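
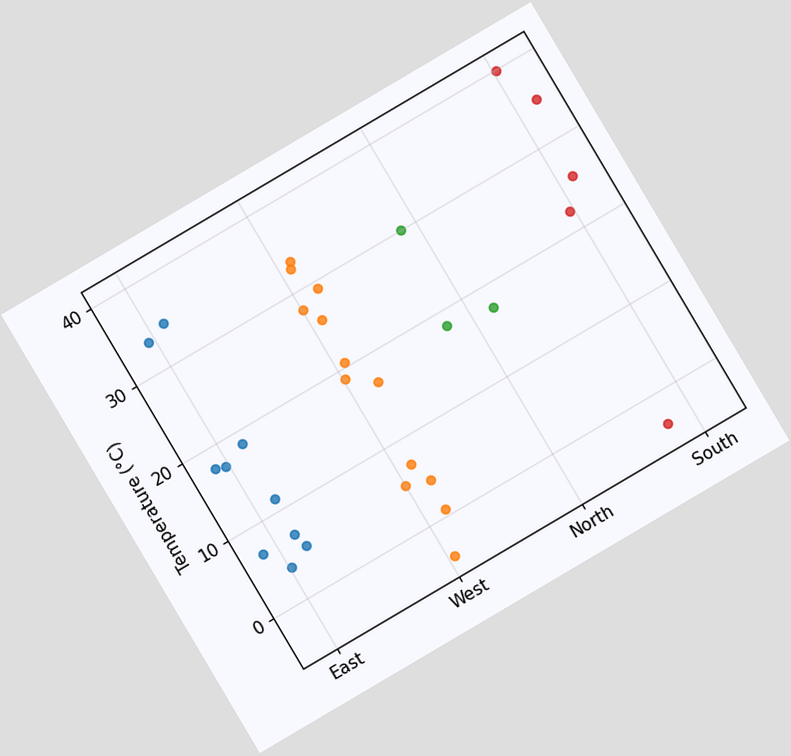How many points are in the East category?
The chart is tilted about 31° counter-clockwise. Counting the markers in the East column gives 10.

10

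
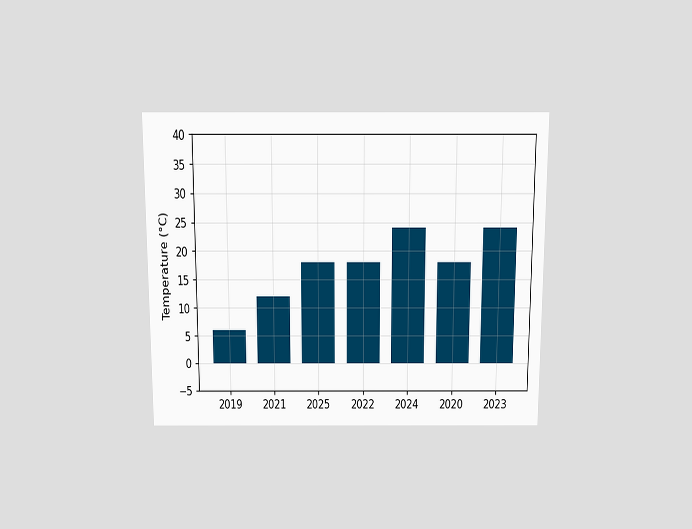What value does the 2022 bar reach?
18°C

The chart is viewed slightly from above. Reading along the chart's y-axis, the 2022 bar reaches 18°C.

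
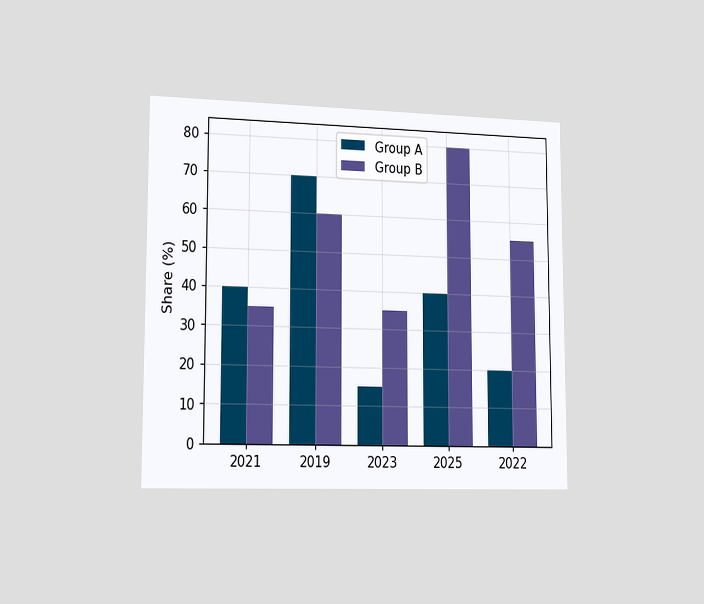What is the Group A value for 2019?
The chart is viewed slightly from the left. The Group A bar at 2019 reaches 70% on the y-axis.

70%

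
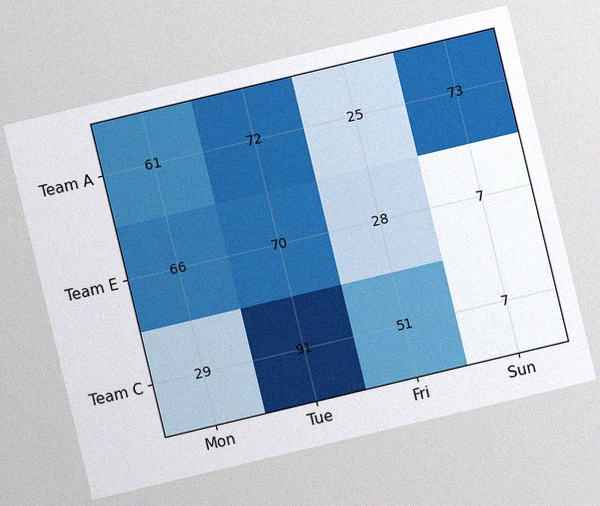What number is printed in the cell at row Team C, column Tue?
The chart is tilted about 13° counter-clockwise, with some photo noise. The (Team C, Tue) cell reads 91.

91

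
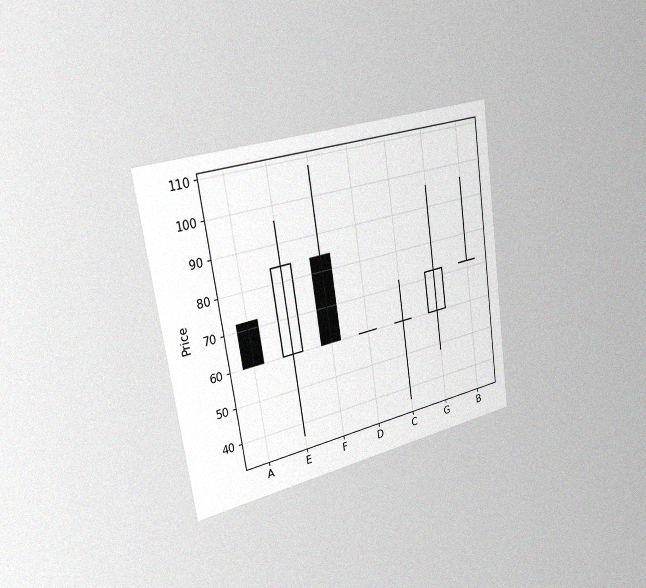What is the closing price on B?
72

The chart is tilted about 8° counter-clockwise and viewed slightly from the left, with some photo noise. The B candle closes at 72.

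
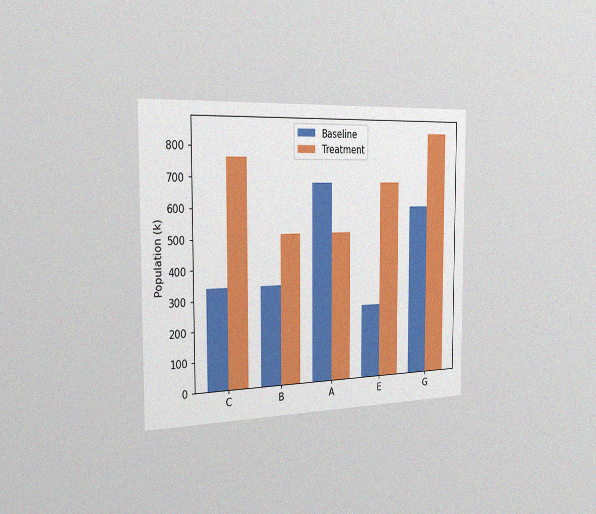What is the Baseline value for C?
The chart is viewed slightly from the left, with some photo noise. The Baseline bar at C reaches 340k on the y-axis.

340k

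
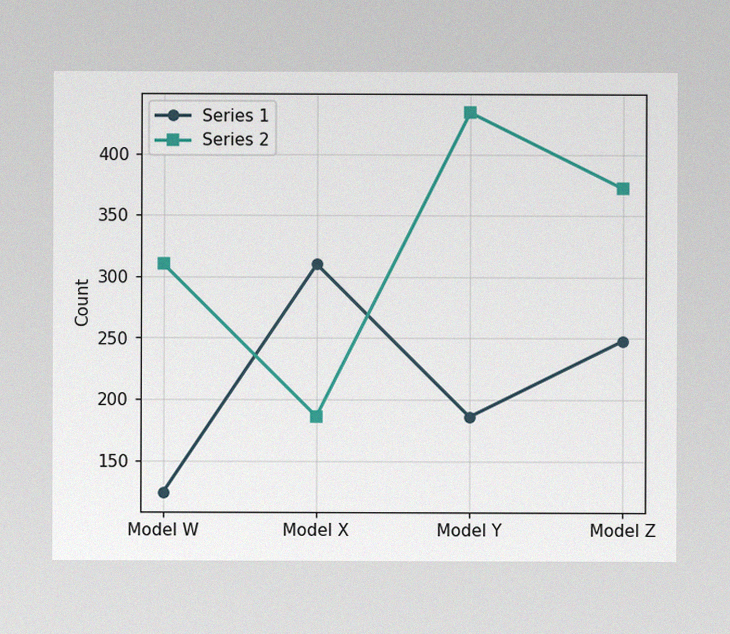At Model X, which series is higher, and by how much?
Series 1, by 124

The image has some photo noise and uneven lighting. At Model X, Series 1 sits above the other line by 124.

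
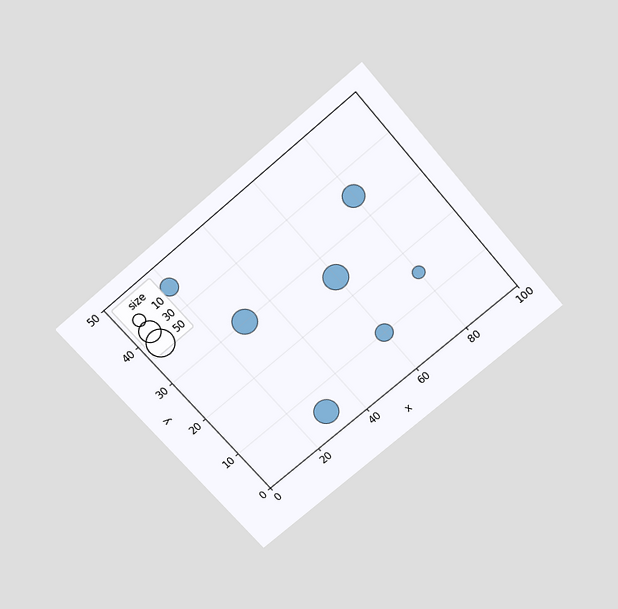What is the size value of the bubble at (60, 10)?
20

The chart is tilted about 40° counter-clockwise and viewed slightly from above. Matching the bubble at (60, 10) against the size legend gives 20.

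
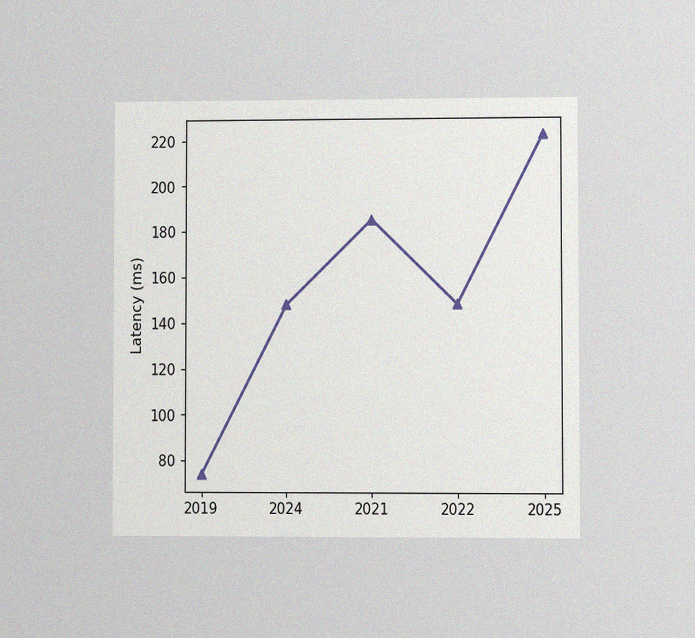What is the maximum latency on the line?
222ms

The chart is viewed at a slight angle, with some photo noise. The highest point is at 2025, and reading across to the y-axis gives 222ms.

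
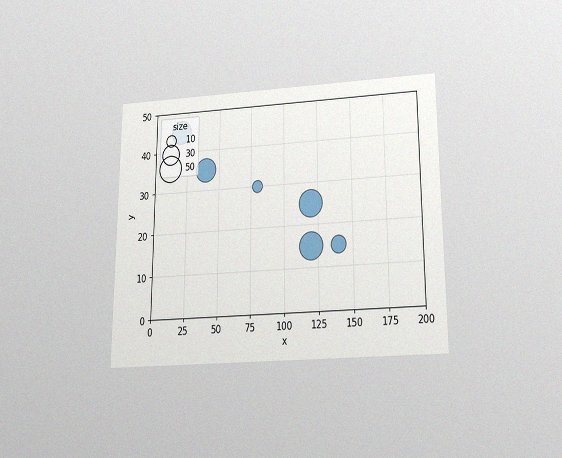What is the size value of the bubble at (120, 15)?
The chart is viewed slightly from below, with some photo noise. Matching the bubble at (120, 15) against the size legend gives 50.

50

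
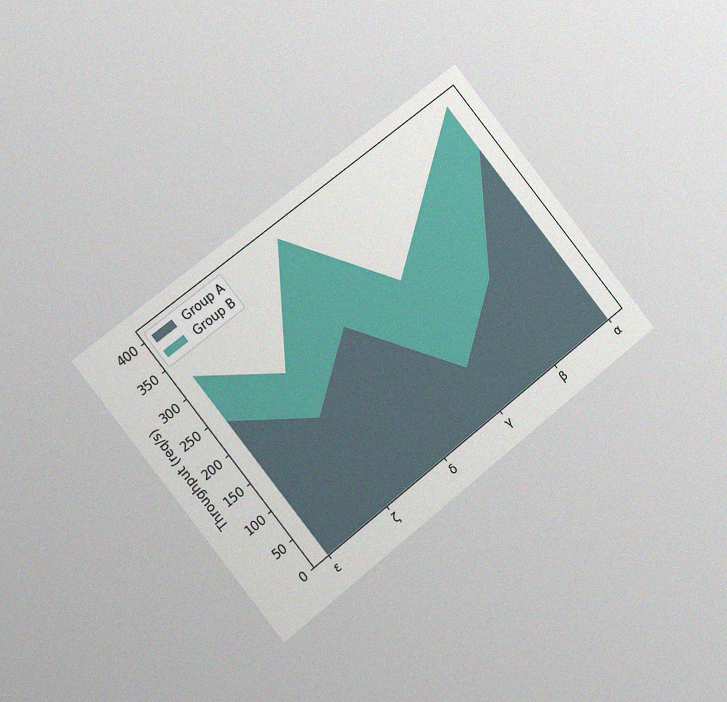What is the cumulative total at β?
320req/s

The chart is tilted about 39° counter-clockwise and viewed slightly from the left, with some photo noise. The stacked total at β reaches 320req/s.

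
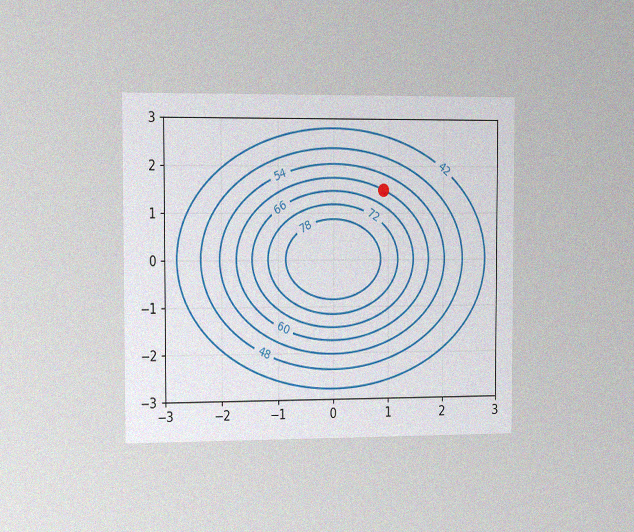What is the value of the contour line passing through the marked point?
The chart is viewed slightly from the left, with some photo noise. The marked point sits on the contour labelled 60.

60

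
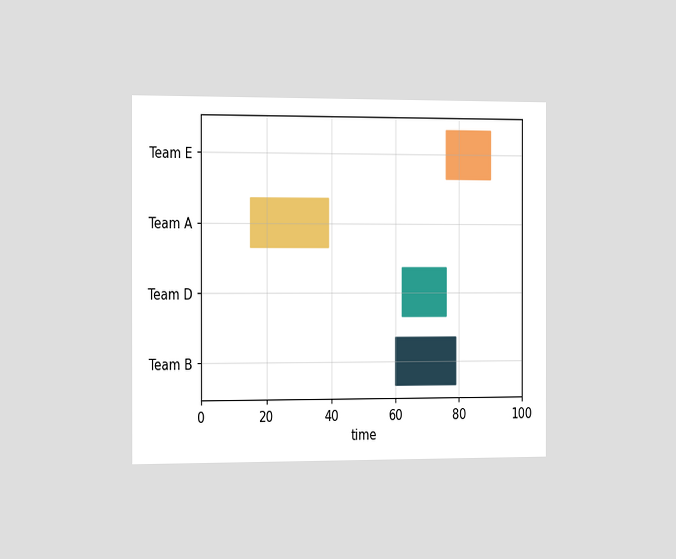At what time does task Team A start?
15

The chart is viewed slightly from the left. The Team A bar begins at t=15.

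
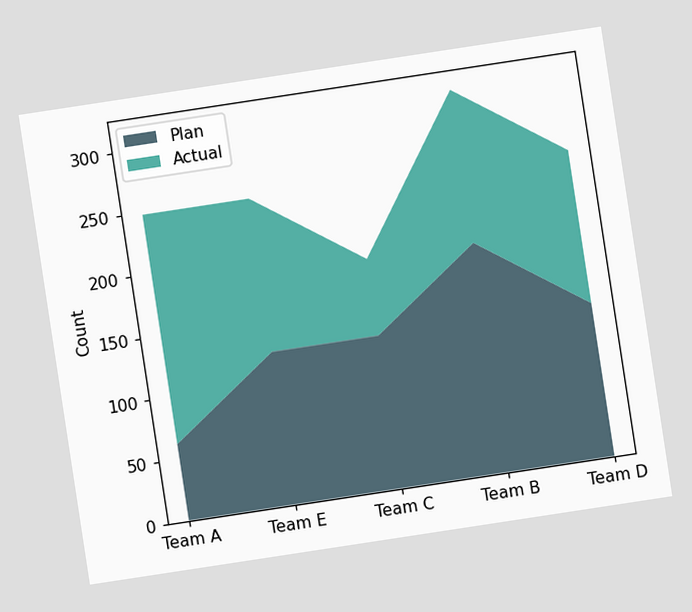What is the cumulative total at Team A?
The chart is tilted about 9° counter-clockwise. The stacked total at Team A reaches 248.

248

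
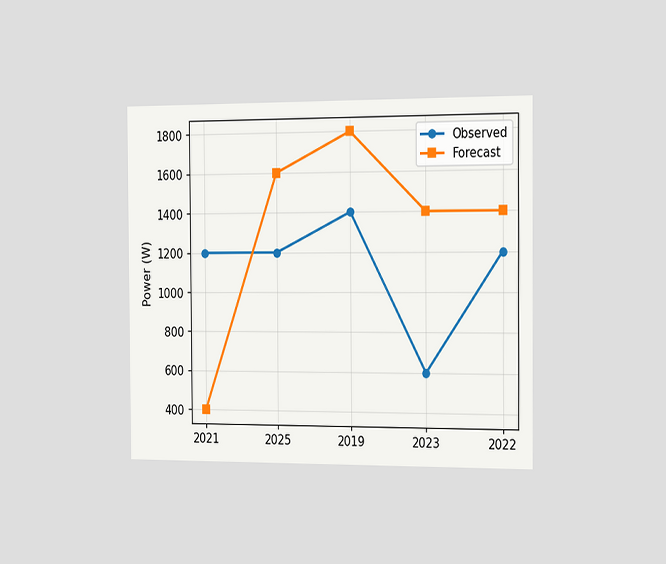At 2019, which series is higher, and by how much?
Forecast, by 400W

The chart is viewed slightly from the right. At 2019, Forecast sits above the other line by 400W.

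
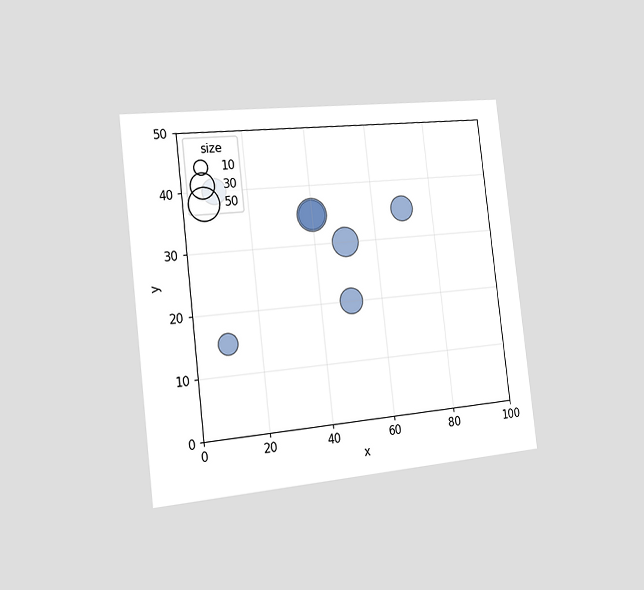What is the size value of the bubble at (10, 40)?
30

The chart is tilted about 7° counter-clockwise and viewed slightly from the left. Matching the bubble at (10, 40) against the size legend gives 30.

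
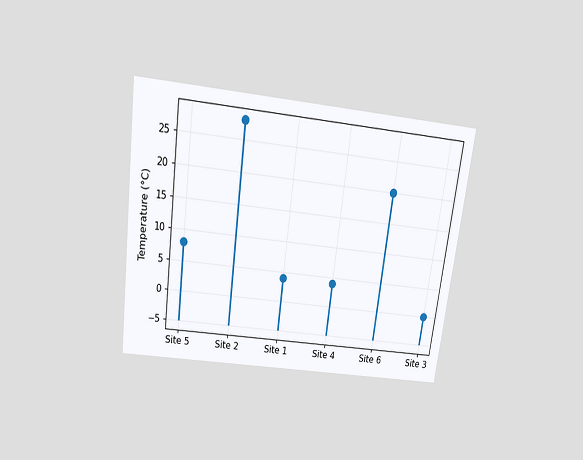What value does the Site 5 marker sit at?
8°C

The chart is tilted about 7° clockwise and viewed slightly from above. The Site 5 marker sits at 8°C.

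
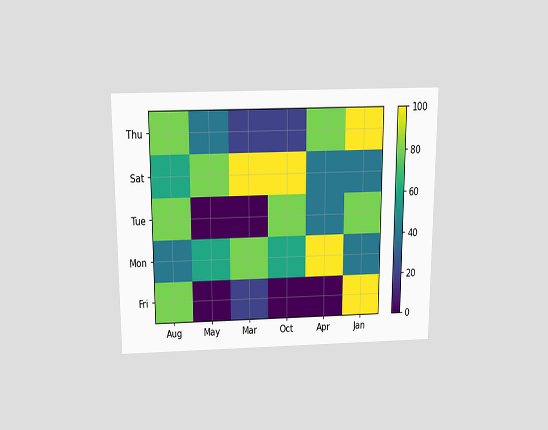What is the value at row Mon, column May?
The chart is viewed slightly from above. Matching cell (Mon, May) against the colorbar gives 60.

60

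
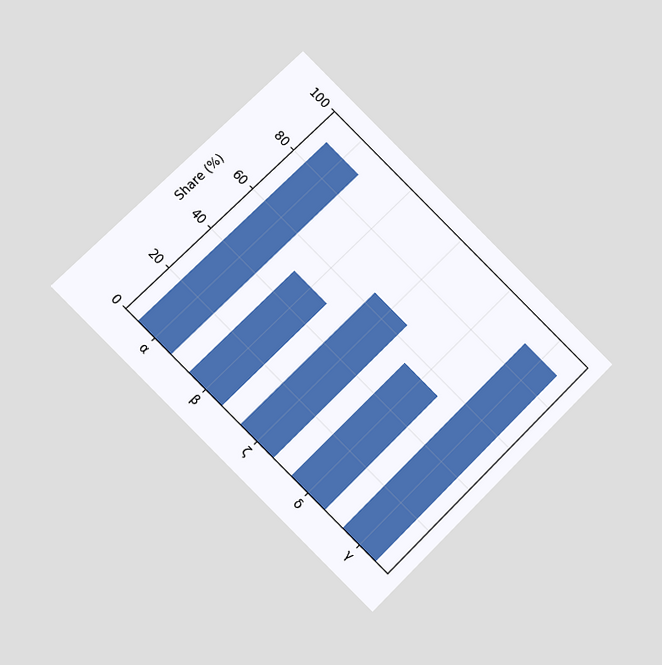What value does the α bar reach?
90%

The chart is tilted about 45° clockwise and viewed at a slight angle. Reading along the chart's y-axis, the α bar reaches 90%.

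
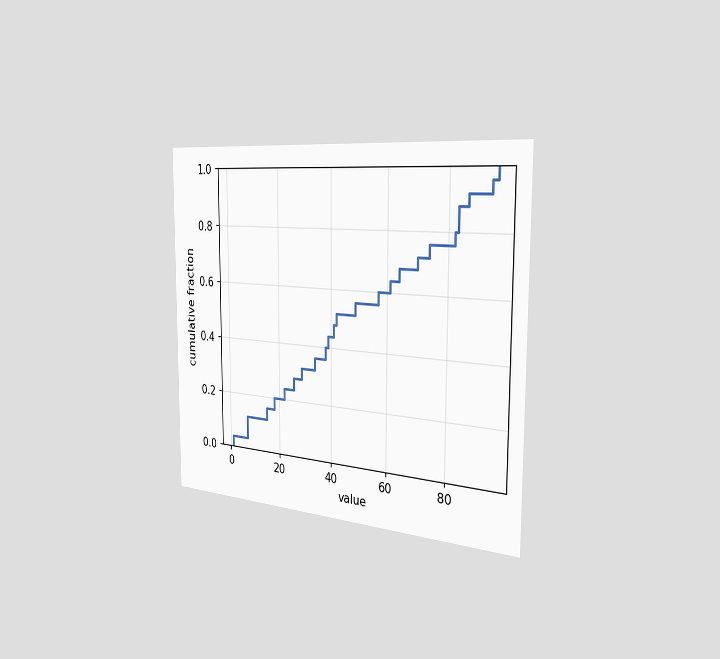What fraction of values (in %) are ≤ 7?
12%

The chart is viewed slightly from the right. At x=7 the ECDF step is at 12%.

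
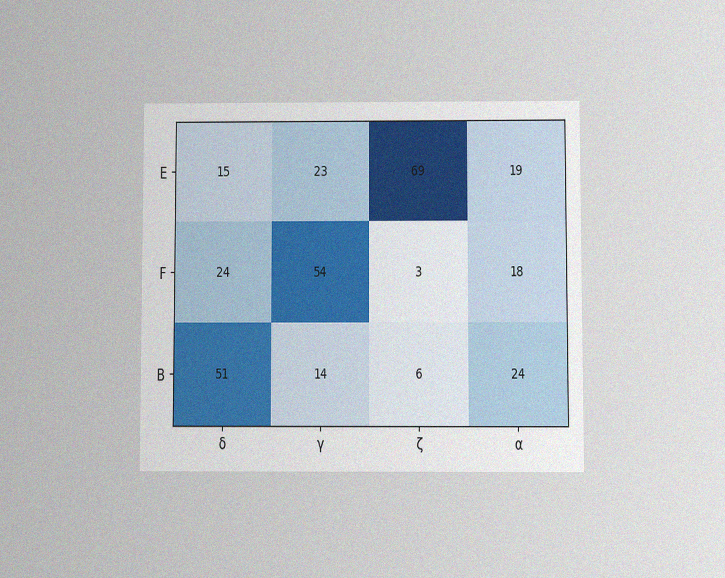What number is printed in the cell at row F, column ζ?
3

The chart is viewed slightly from below, with some photo noise. The (F, ζ) cell reads 3.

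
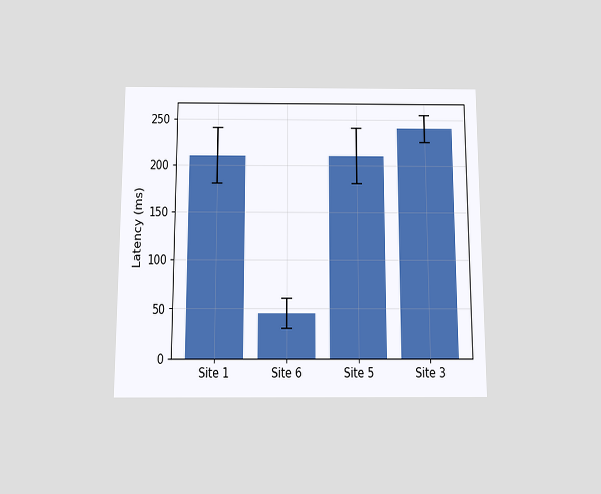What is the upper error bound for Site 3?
255ms

The chart is viewed slightly from below. The Site 3 bar's upper whisker reaches 255ms.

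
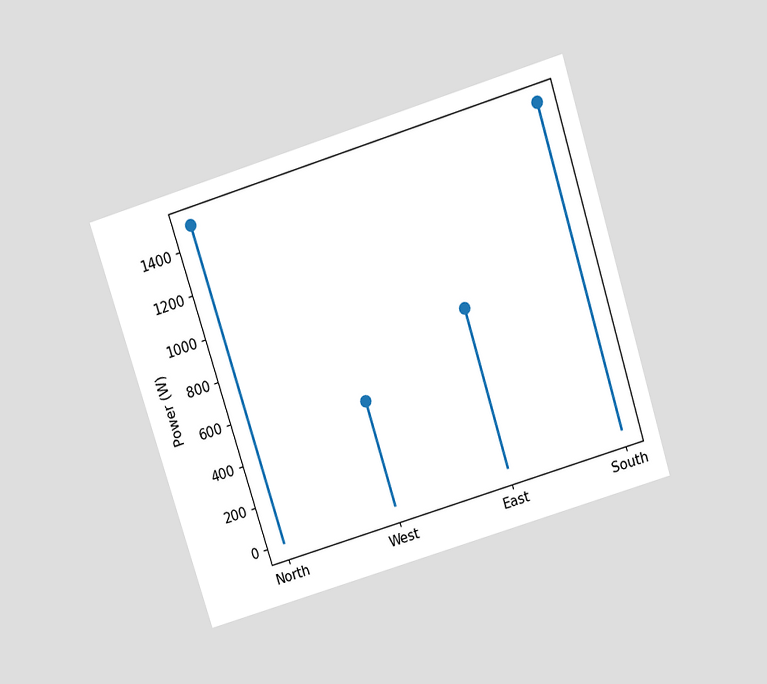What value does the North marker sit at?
The chart is tilted about 17° counter-clockwise and viewed slightly from above. The North marker sits at 1500W.

1500W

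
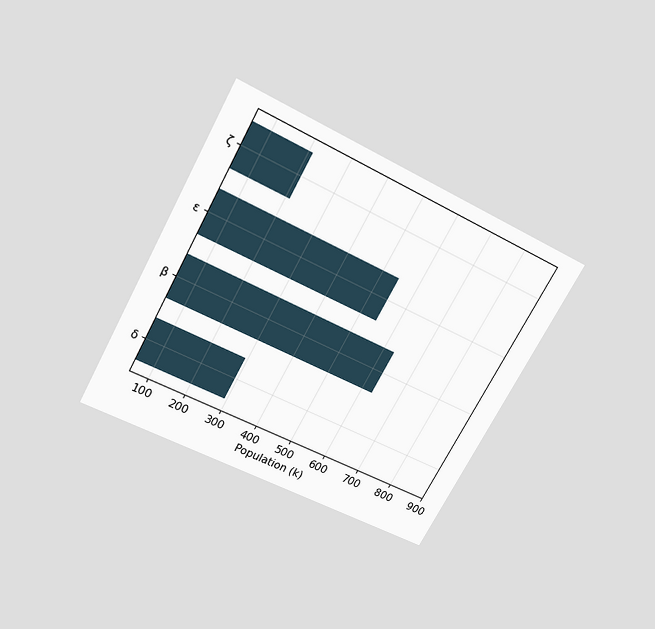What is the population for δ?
The chart is tilted about 29° clockwise and viewed slightly from above. Reading along the chart's x-axis, the δ bar reaches 294k.

294k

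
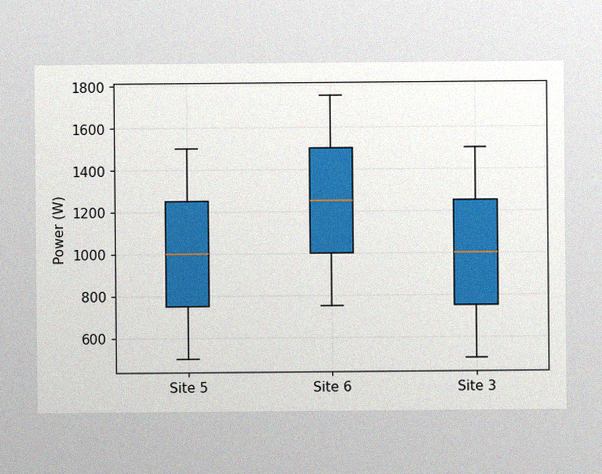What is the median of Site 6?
The image has some photo noise and uneven lighting. The median line in the Site 6 box sits at 1250W.

1250W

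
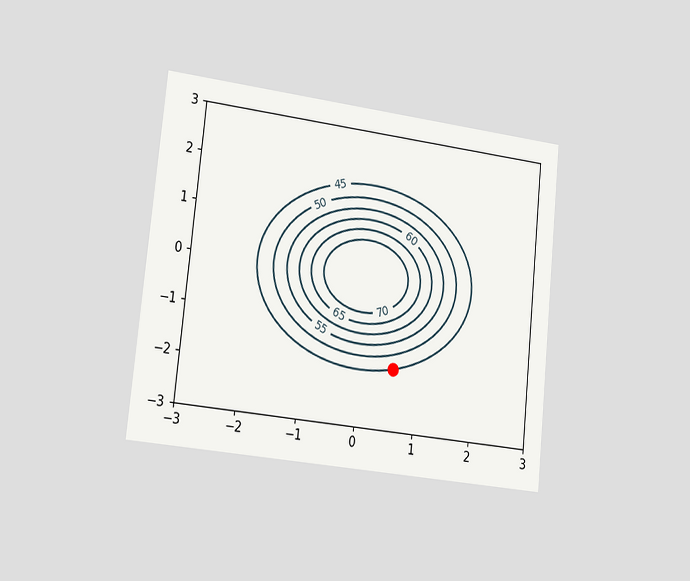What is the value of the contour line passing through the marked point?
45

The chart is tilted about 6° clockwise and viewed slightly from the left. The marked point sits on the contour labelled 45.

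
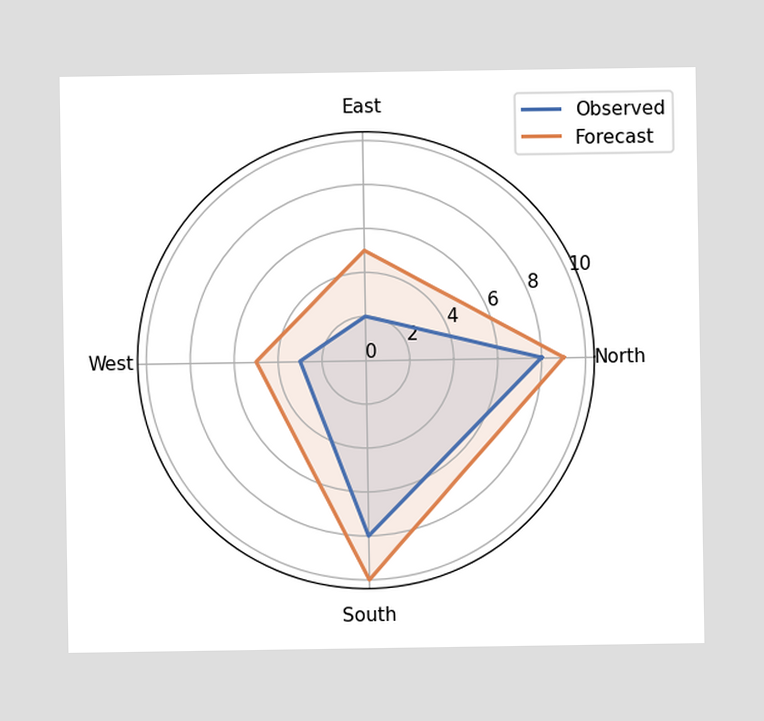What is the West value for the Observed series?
On the West axis, Observed reaches 3.

3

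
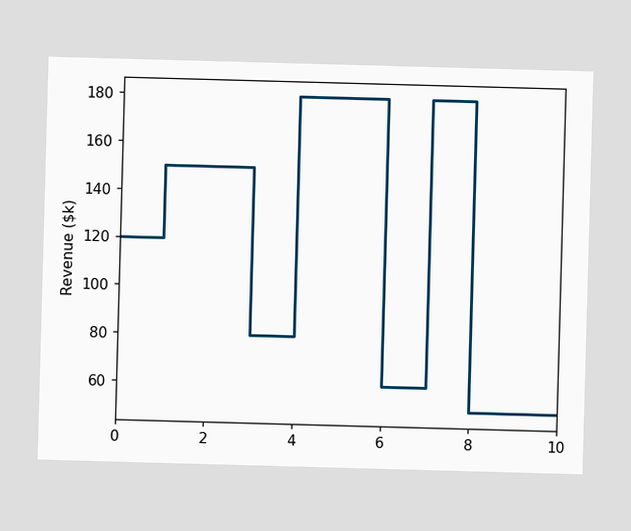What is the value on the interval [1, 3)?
$150k

On [1, 3) the step sits at $150k.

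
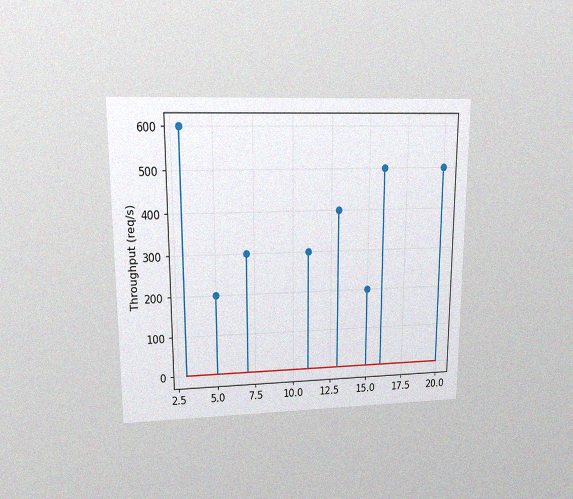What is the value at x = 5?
200req/s

The chart is viewed at a slight angle, with some photo noise. The stem at x=5 reaches 200req/s.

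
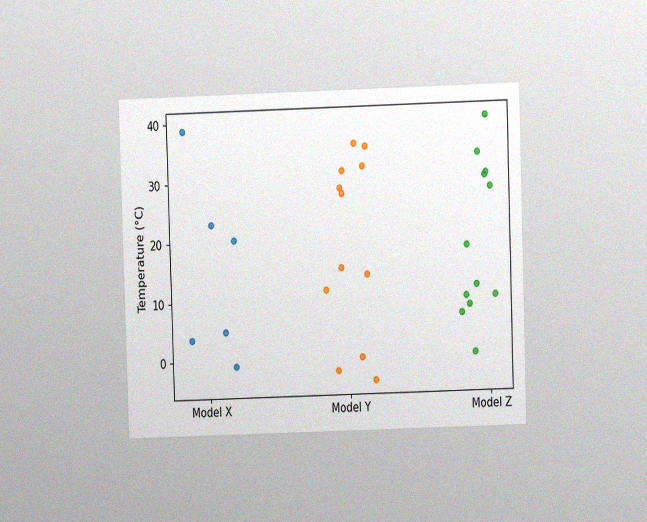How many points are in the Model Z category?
12

The chart is viewed at a slight angle, with some photo noise. Counting the markers in the Model Z column gives 12.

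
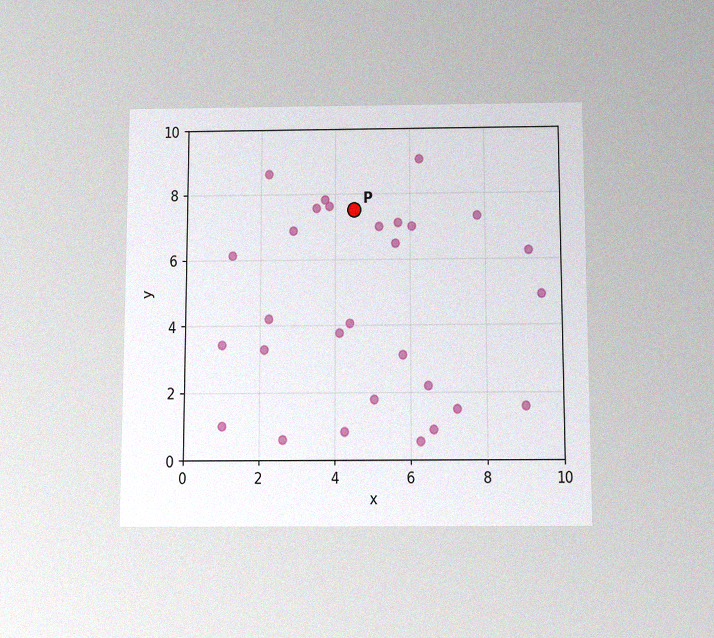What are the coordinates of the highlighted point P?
The chart is viewed slightly from below, with some photo noise. Following the gridlines from P to each axis, P sits at (4.5, 7.5).

(4.5, 7.5)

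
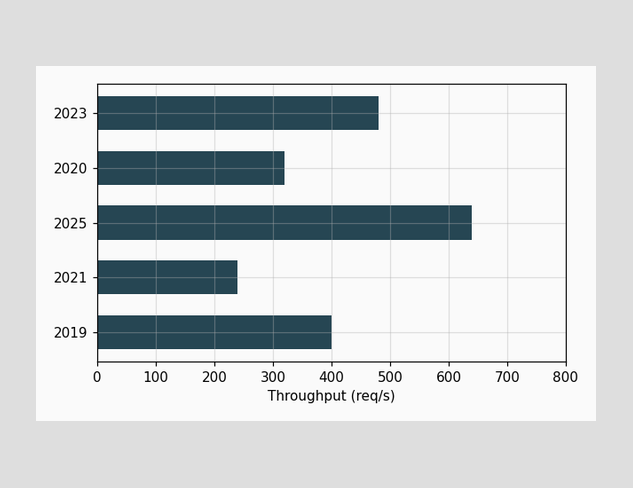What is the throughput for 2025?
Reading along the chart's x-axis, the 2025 bar reaches 640req/s.

640req/s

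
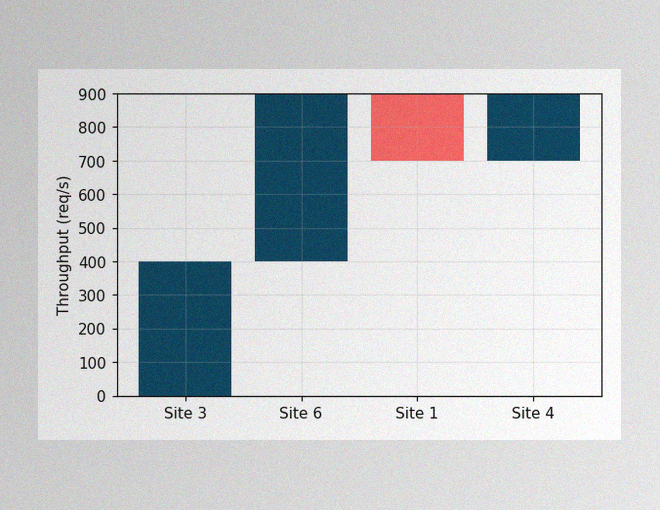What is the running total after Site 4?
900req/s

The image has some photo noise and uneven lighting. After Site 4 the running total reaches 900req/s.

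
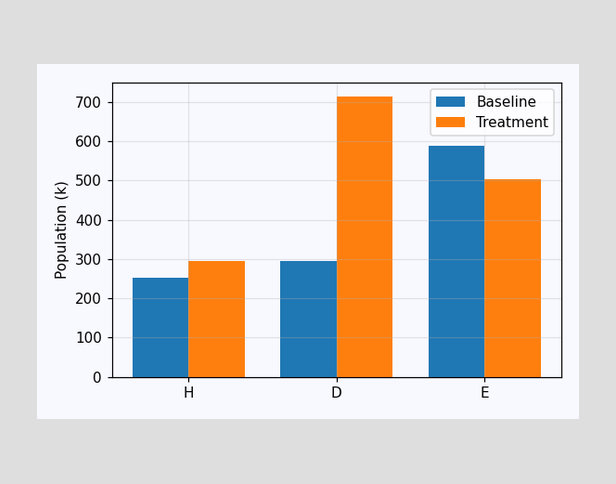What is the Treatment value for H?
The Treatment bar at H reaches 294k on the y-axis.

294k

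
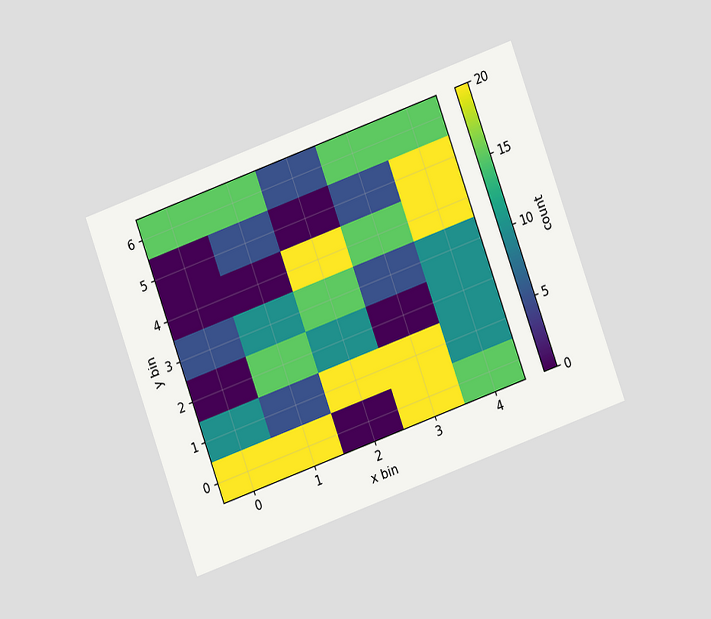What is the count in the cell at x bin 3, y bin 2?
The chart is tilted about 20° counter-clockwise and viewed at a slight angle. Matching the cell (3, 2) against the colorbar gives 0.

0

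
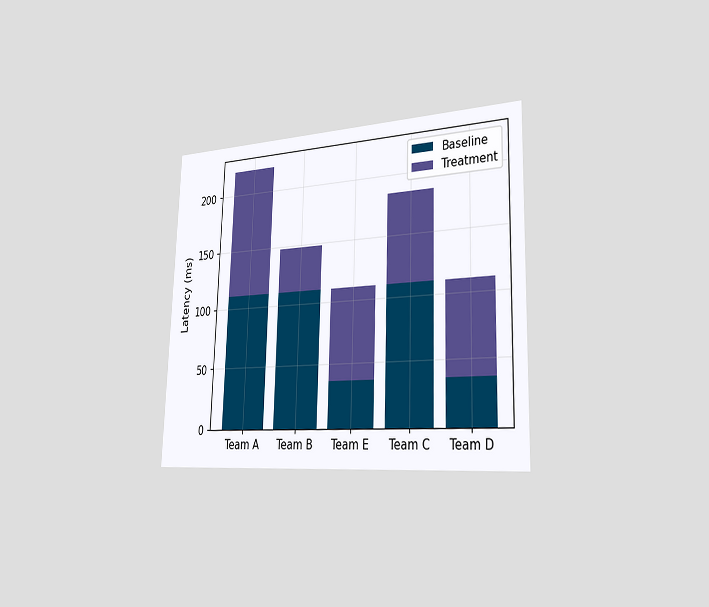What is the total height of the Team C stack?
185ms

The chart is viewed slightly from the right. The Team C stack's top reaches 185ms on the y-axis.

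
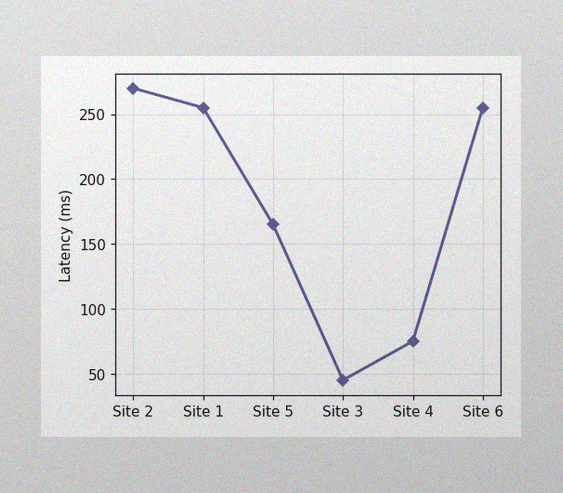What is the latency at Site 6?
255ms

The image has some photo noise and uneven lighting. At Site 6, the line is at 255ms.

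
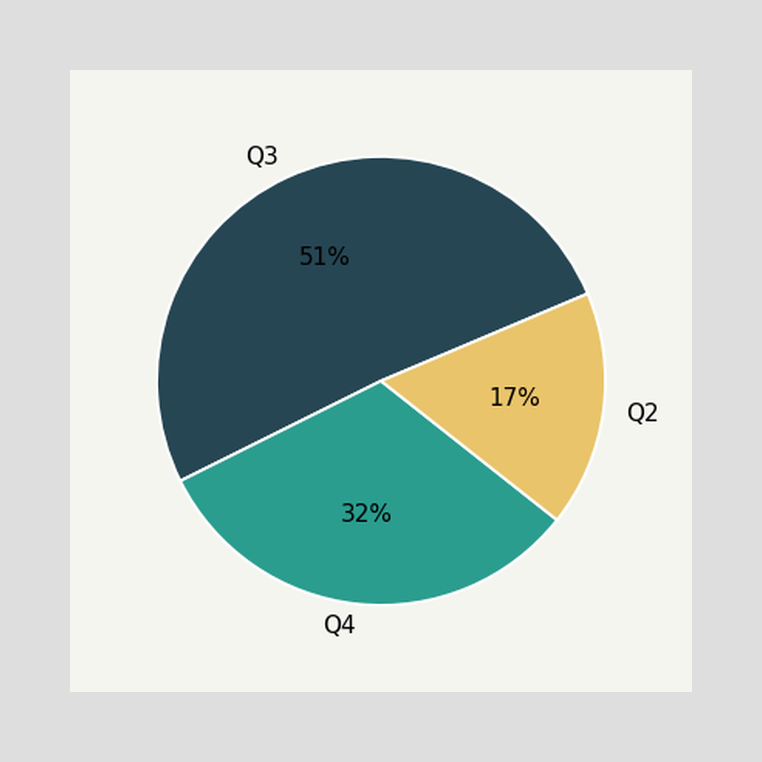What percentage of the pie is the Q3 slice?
The Q3 slice takes up 51% of the pie.

51%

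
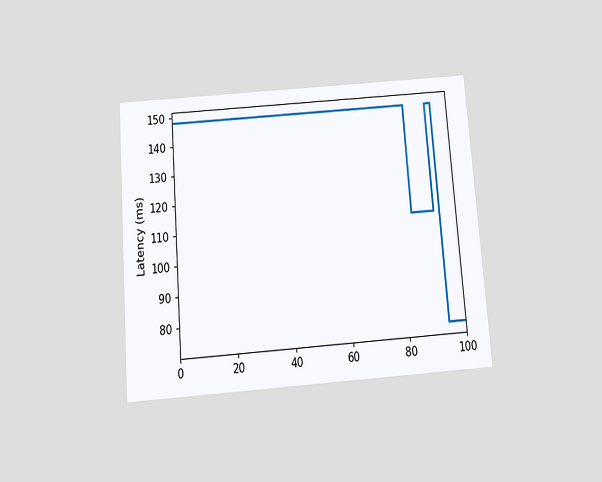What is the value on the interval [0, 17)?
The chart is tilted about 4° counter-clockwise and viewed slightly from below. On [0, 17) the step sits at 148ms.

148ms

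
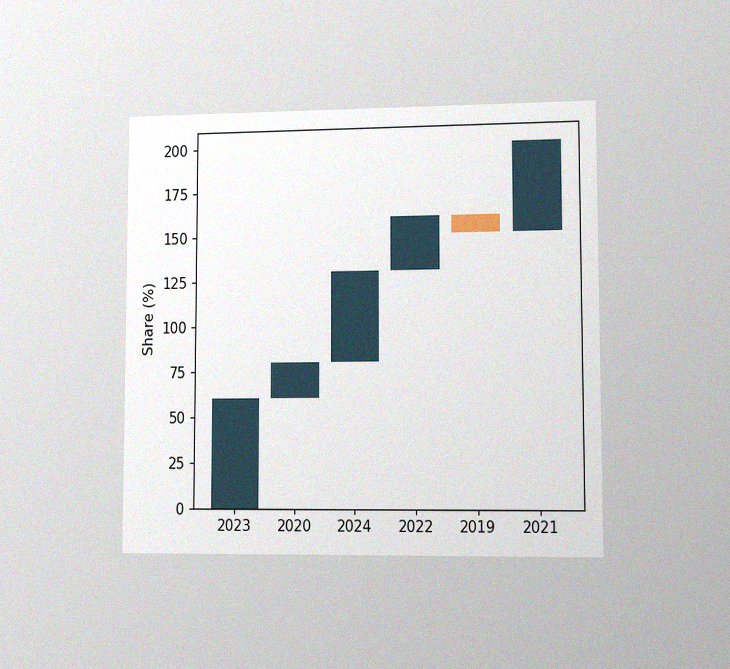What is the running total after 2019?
The chart is viewed at a slight angle, with some photo noise. After 2019 the running total reaches 150%.

150%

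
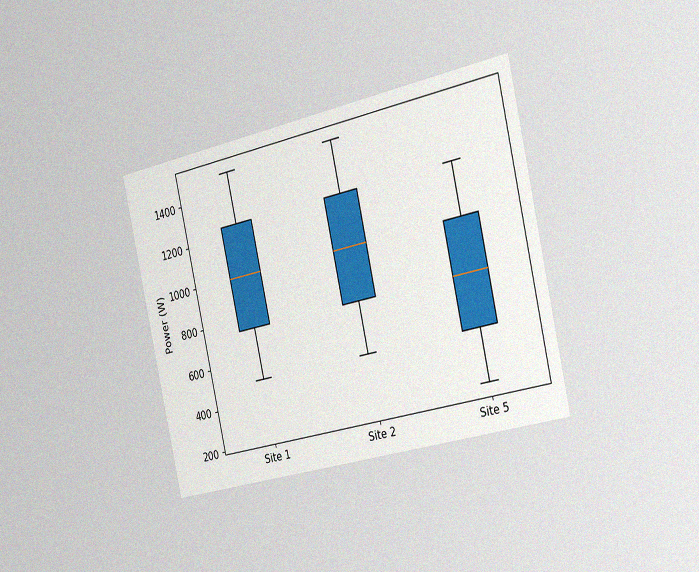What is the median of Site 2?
The chart is tilted about 13° counter-clockwise and viewed slightly from the right, with some photo noise. The median line in the Site 2 box sits at 1000W.

1000W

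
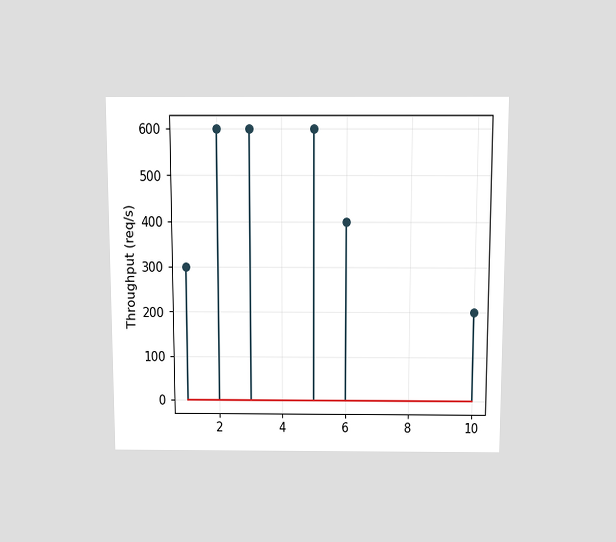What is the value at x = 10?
200req/s

The chart is viewed slightly from above. The stem at x=10 reaches 200req/s.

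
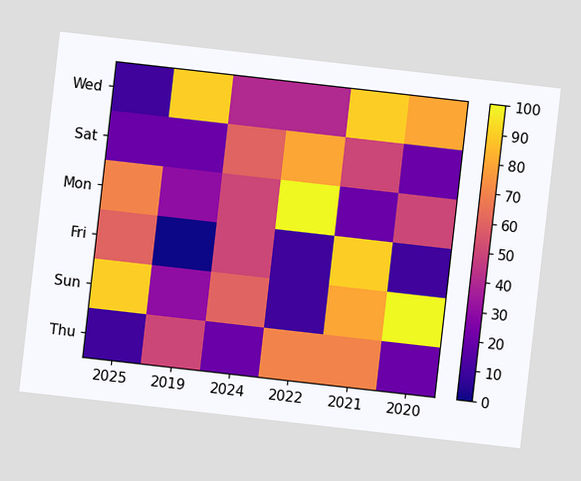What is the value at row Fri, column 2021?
The chart is tilted about 6° clockwise. Matching cell (Fri, 2021) against the colorbar gives 90.

90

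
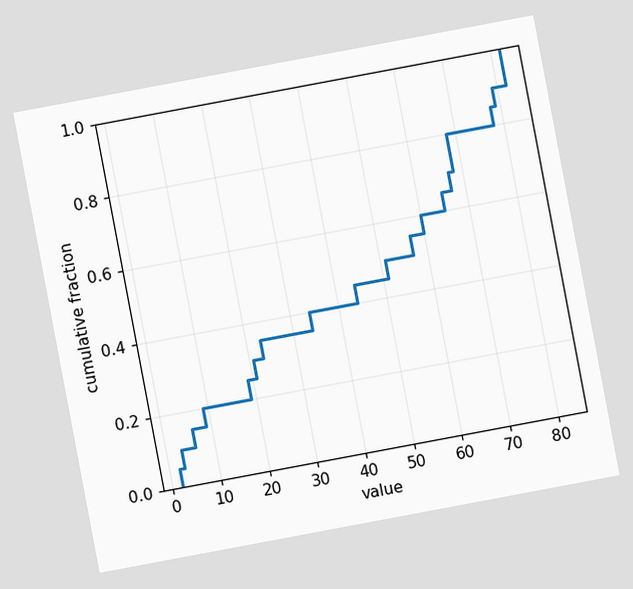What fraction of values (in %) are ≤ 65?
The chart is tilted about 11° counter-clockwise. At x=65 the ECDF step is at 65%.

65%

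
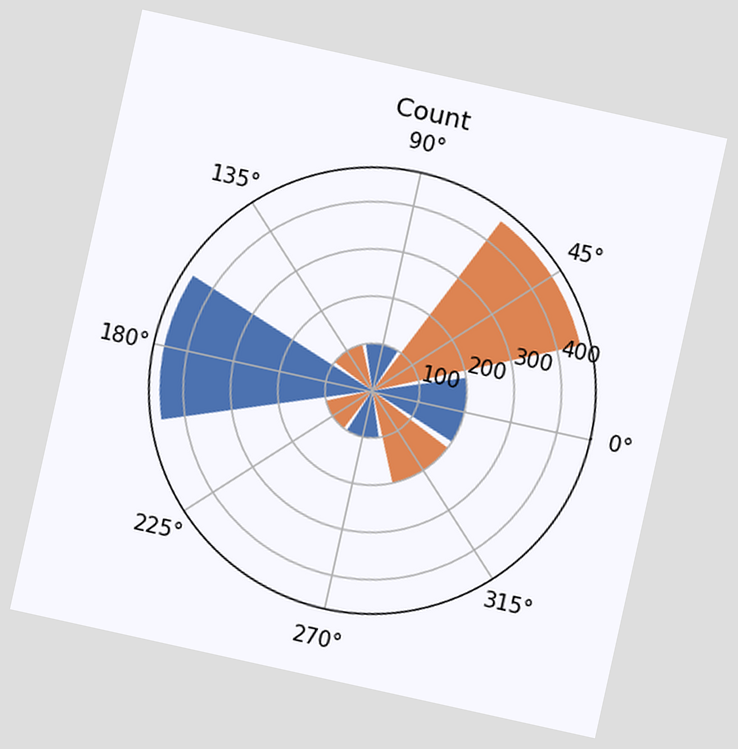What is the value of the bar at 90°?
The chart is tilted about 12° clockwise. The bar at 90° reaches 100 on the radial axis.

100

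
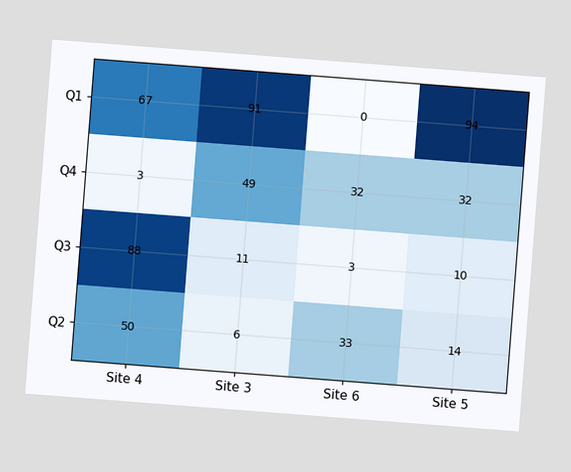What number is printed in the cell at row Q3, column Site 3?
11

The chart is tilted about 4° clockwise. The (Q3, Site 3) cell reads 11.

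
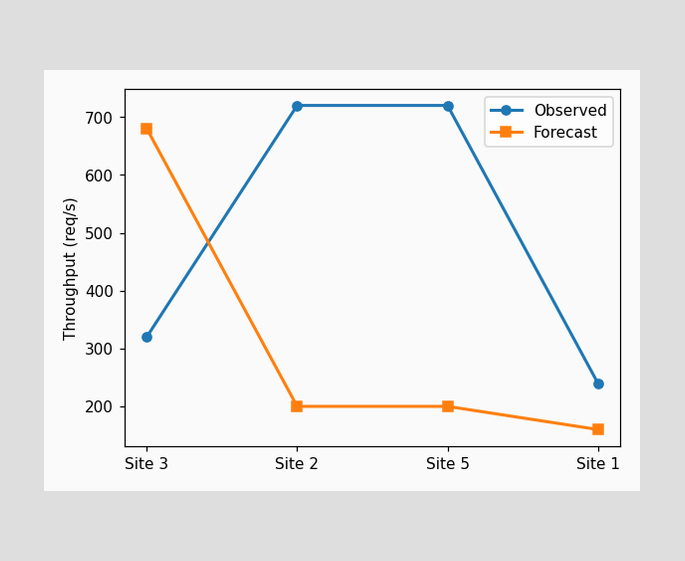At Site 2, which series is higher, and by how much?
Observed, by 520req/s

At Site 2, Observed sits above the other line by 520req/s.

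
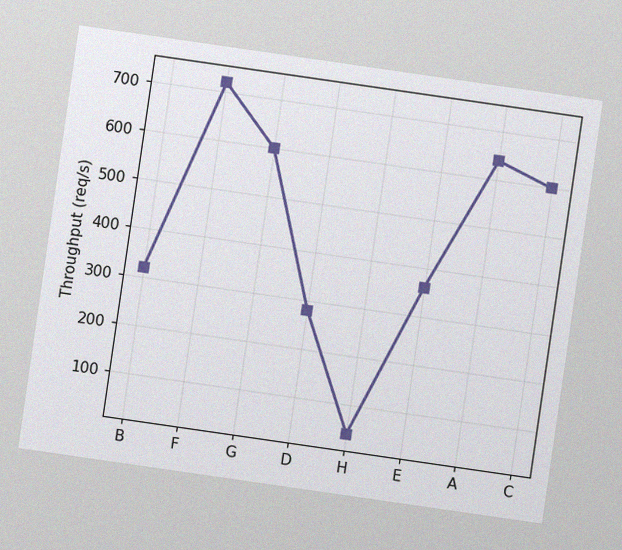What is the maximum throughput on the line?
The chart is tilted about 8° clockwise, with some photo noise. The highest point is at F, and reading across to the y-axis gives 720req/s.

720req/s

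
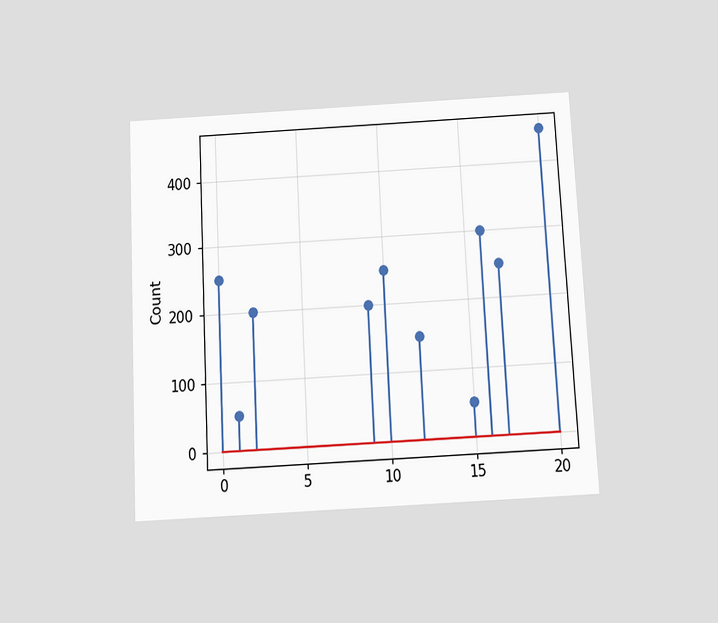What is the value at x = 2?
The chart is tilted about 3° counter-clockwise and viewed slightly from below. The stem at x=2 reaches 200.

200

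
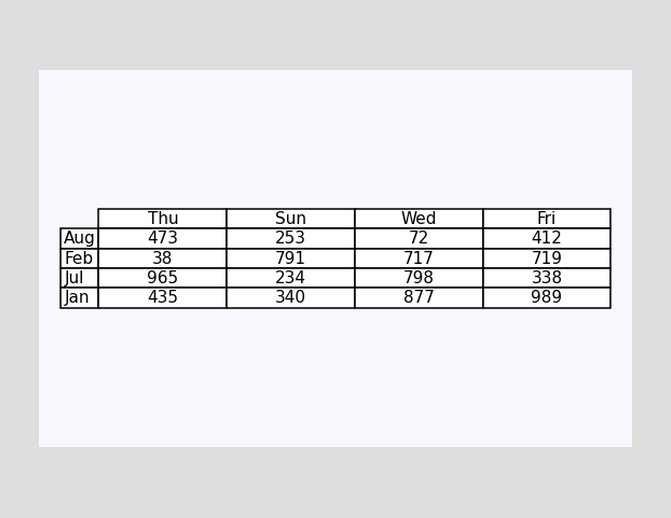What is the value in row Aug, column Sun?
The (Aug, Sun) cell reads 253.

253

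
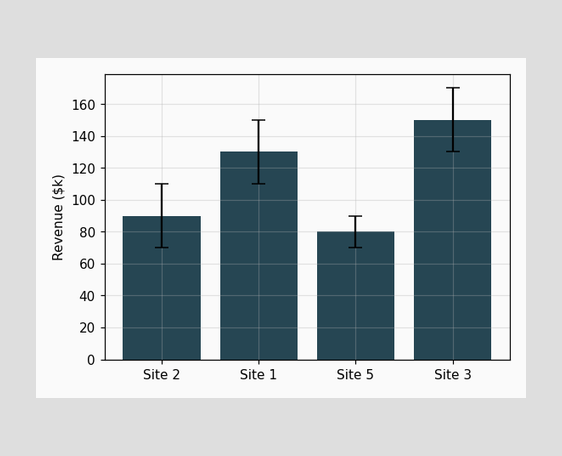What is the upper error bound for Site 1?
The Site 1 bar's upper whisker reaches $150k.

$150k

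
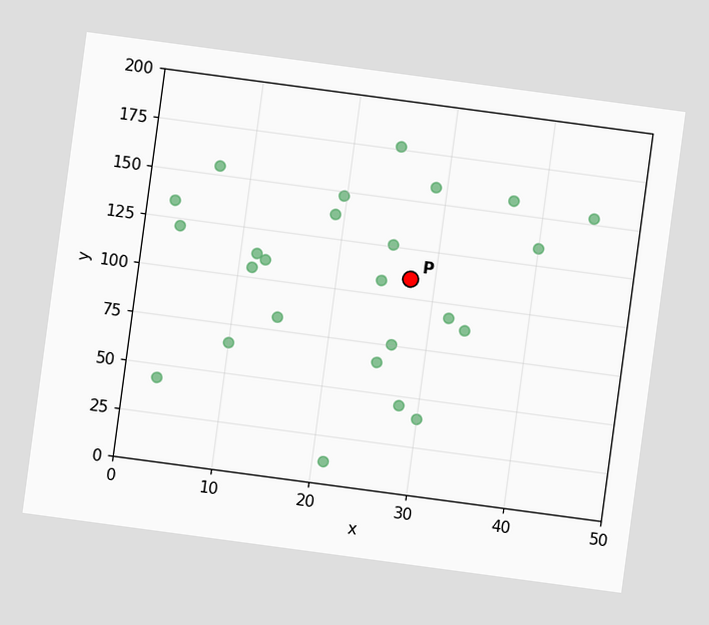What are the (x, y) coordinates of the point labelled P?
(27.5, 110)

The chart is tilted about 8° clockwise. Following the gridlines from P to each axis, P sits at (27.5, 110).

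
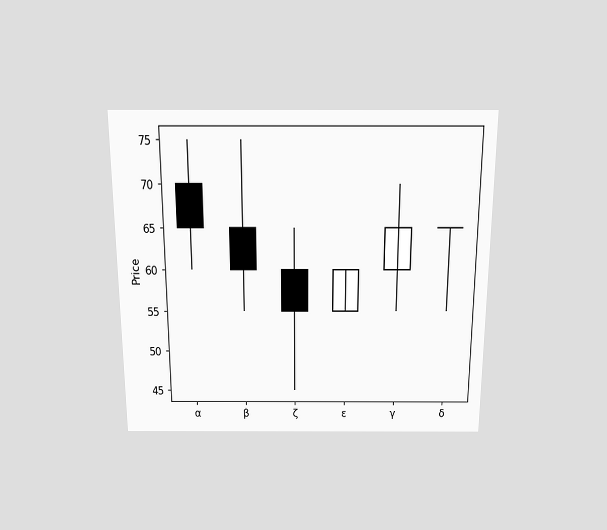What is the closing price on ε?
60

The chart is viewed slightly from above. The ε candle closes at 60.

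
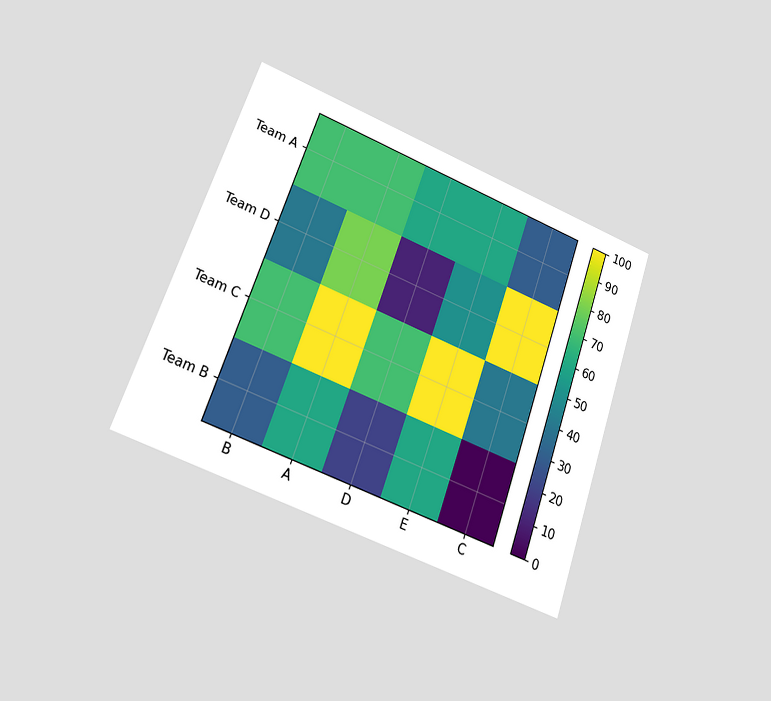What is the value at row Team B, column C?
0

The chart is tilted about 20° clockwise and viewed at a slight angle. Matching cell (Team B, C) against the colorbar gives 0.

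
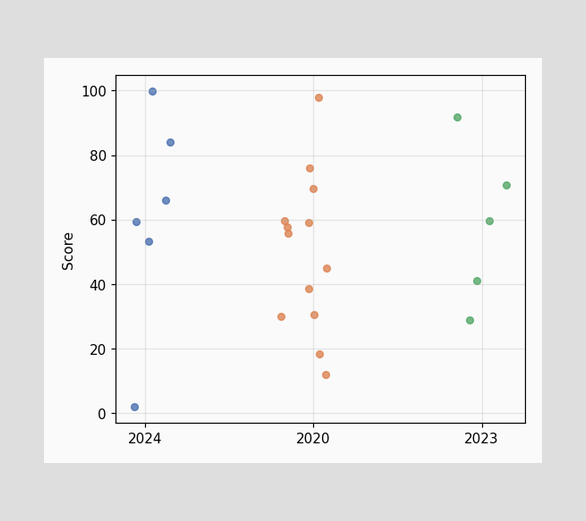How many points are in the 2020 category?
13

Counting the markers in the 2020 column gives 13.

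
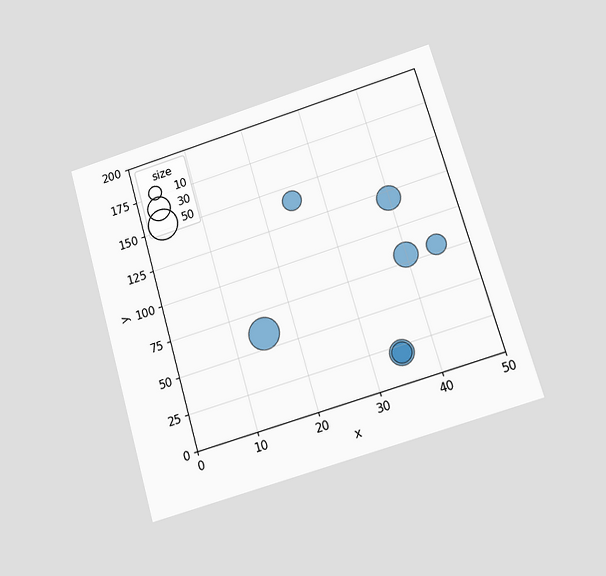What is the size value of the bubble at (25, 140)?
20

The chart is tilted about 16° counter-clockwise and viewed at a slight angle. Matching the bubble at (25, 140) against the size legend gives 20.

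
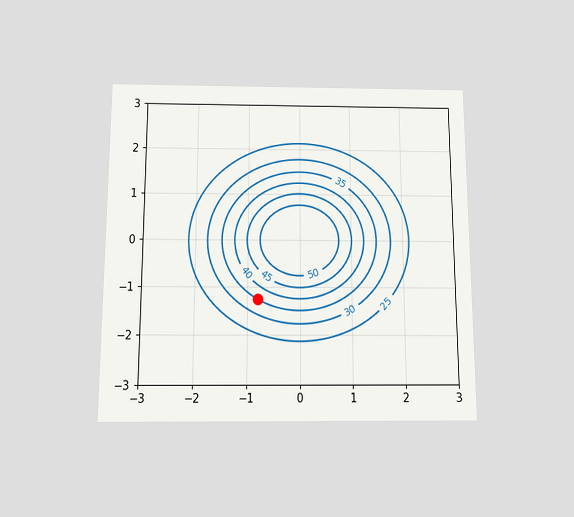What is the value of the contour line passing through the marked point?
The chart is viewed slightly from below. The marked point sits on the contour labelled 35.

35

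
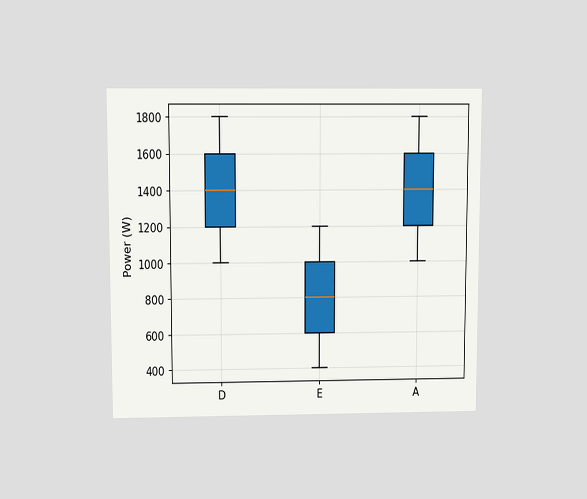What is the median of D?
The chart is viewed slightly from above. The median line in the D box sits at 1400W.

1400W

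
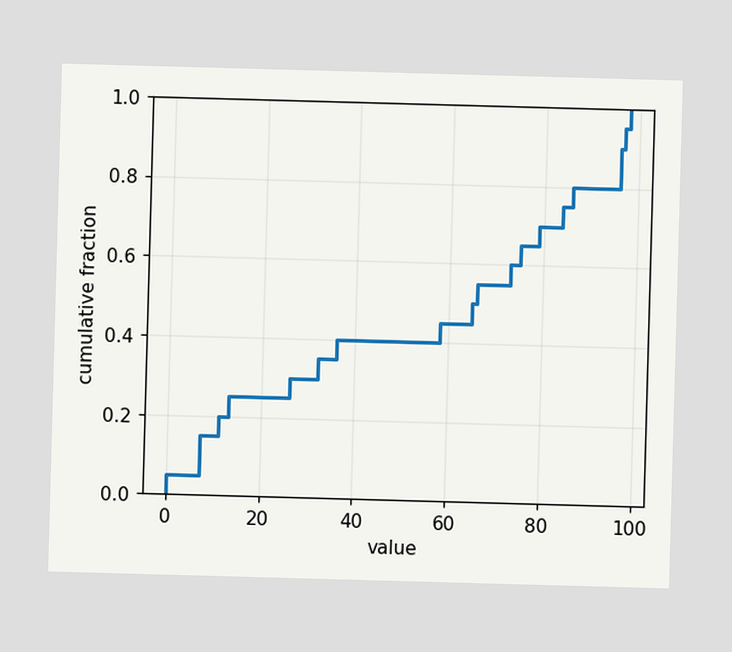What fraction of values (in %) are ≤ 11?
20%

At x=11 the ECDF step is at 20%.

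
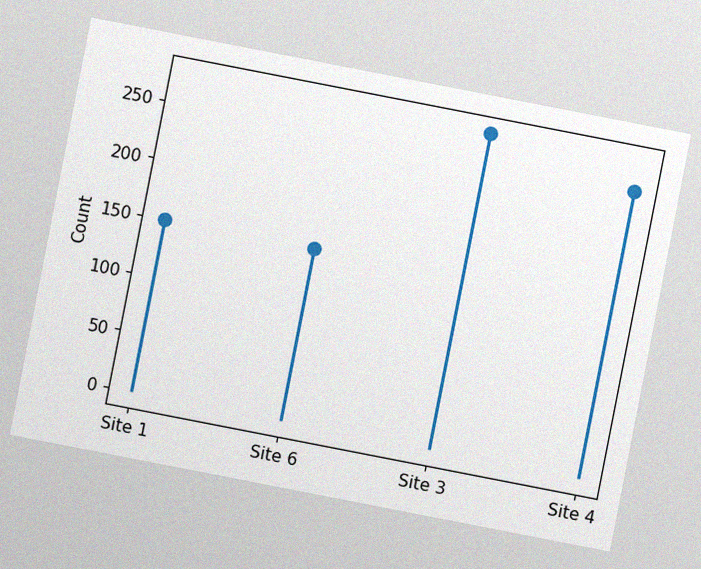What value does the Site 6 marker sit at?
150

The chart is tilted about 11° clockwise, with some photo noise. The Site 6 marker sits at 150.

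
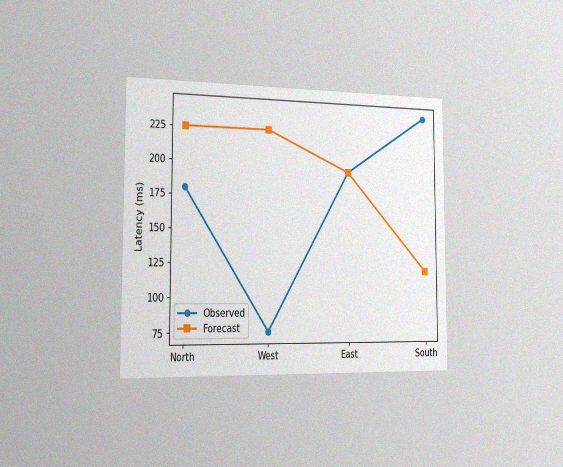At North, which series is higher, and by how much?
Forecast, by 45ms

The chart is viewed slightly from the left, with some photo noise. At North, Forecast sits above the other line by 45ms.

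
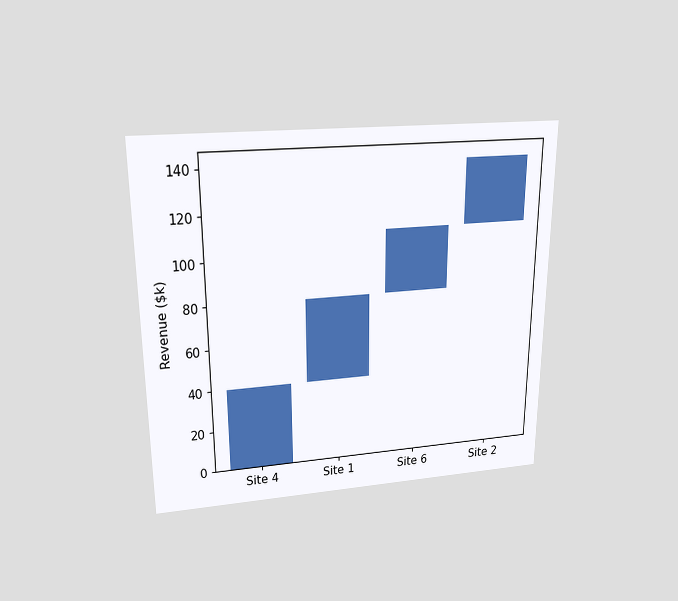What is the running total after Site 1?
The chart is viewed slightly from above. After Site 1 the running total reaches $80k.

$80k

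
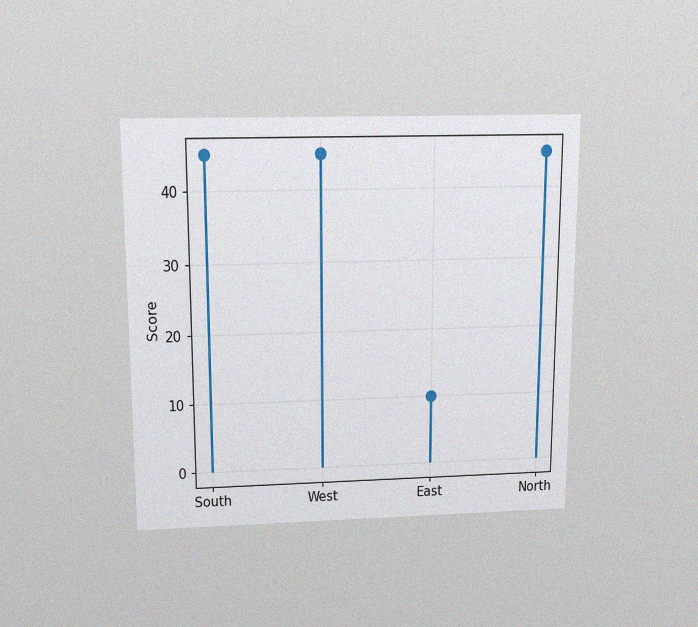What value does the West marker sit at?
The chart is viewed slightly from above, with some photo noise. The West marker sits at 45.

45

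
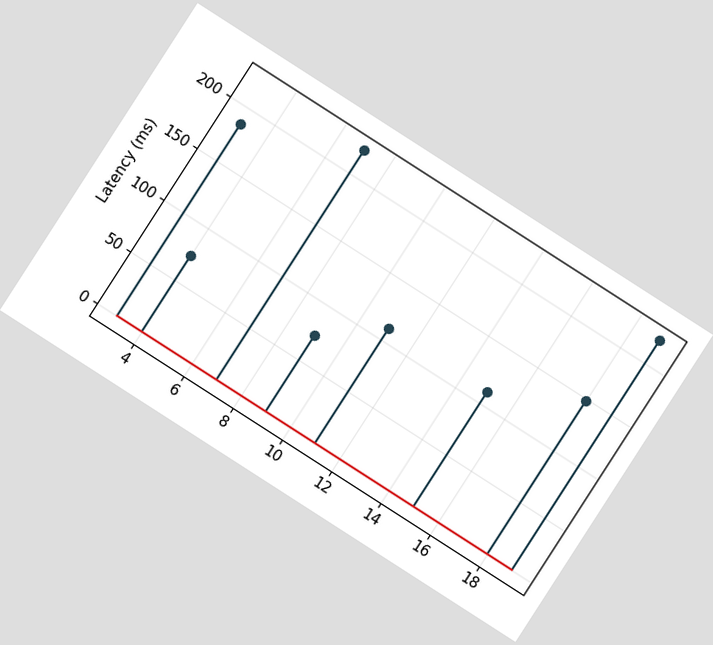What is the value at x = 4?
74ms

The chart is tilted about 33° clockwise. The stem at x=4 reaches 74ms.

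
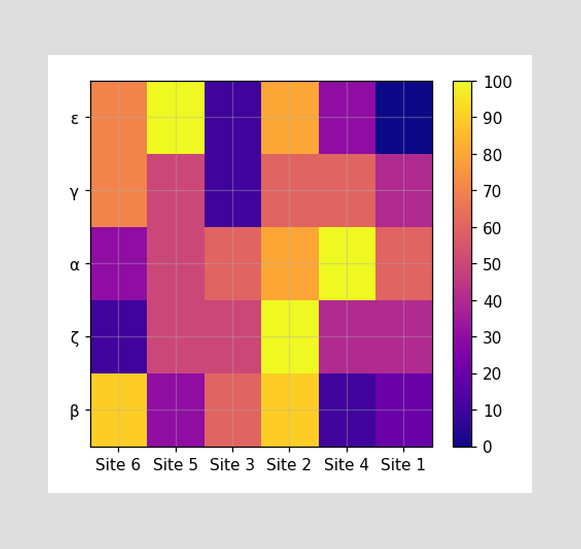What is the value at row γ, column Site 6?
Matching cell (γ, Site 6) against the colorbar gives 70.

70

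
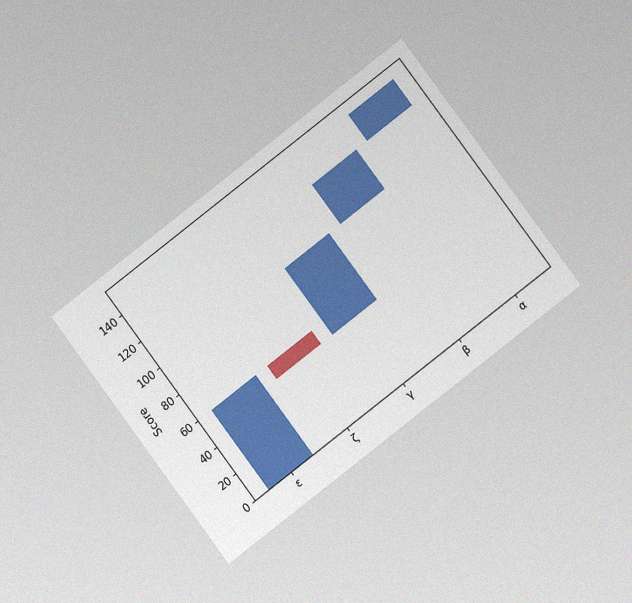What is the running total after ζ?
50

The chart is tilted about 37° counter-clockwise and viewed at a slight angle, with some photo noise. After ζ the running total reaches 50.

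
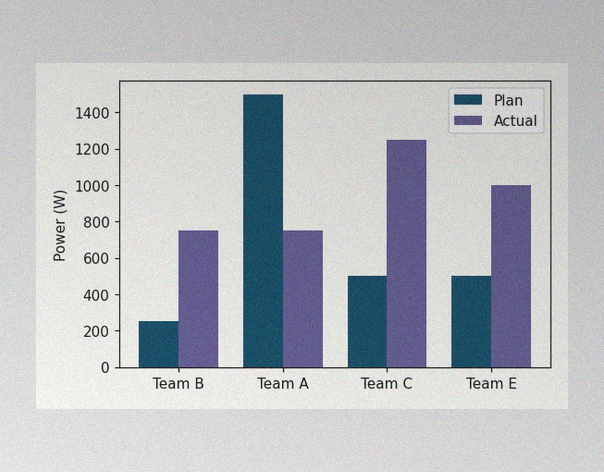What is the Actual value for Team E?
1000W

The image has some photo noise and uneven lighting. The Actual bar at Team E reaches 1000W on the y-axis.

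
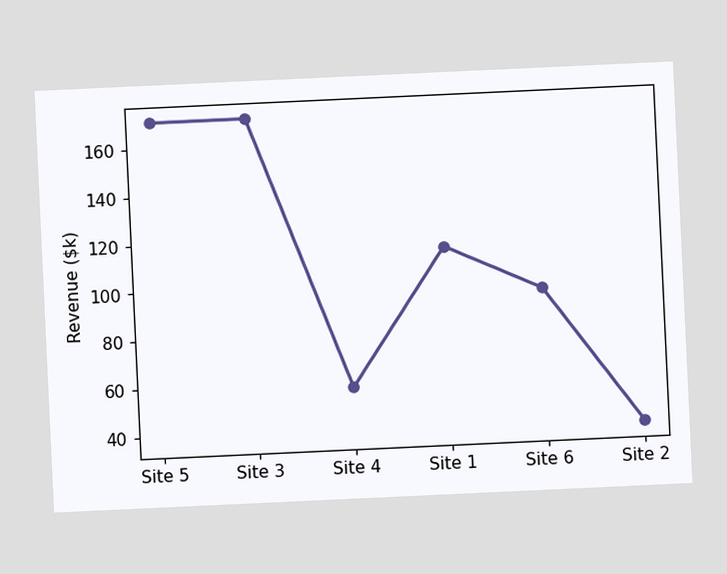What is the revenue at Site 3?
$171k

The chart is tilted about 3° counter-clockwise. At Site 3, the line is at $171k.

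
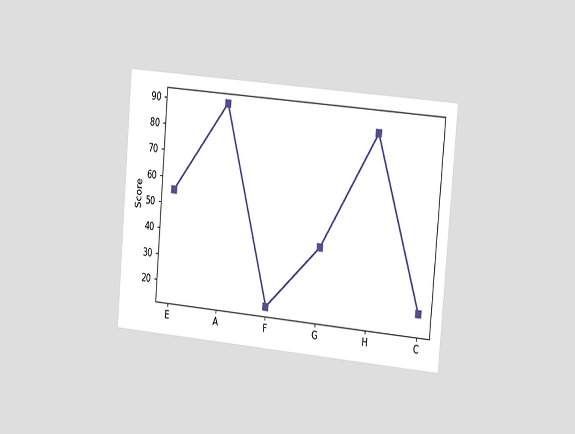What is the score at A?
90

The chart is tilted about 5° clockwise and viewed slightly from the right. At A, the line is at 90.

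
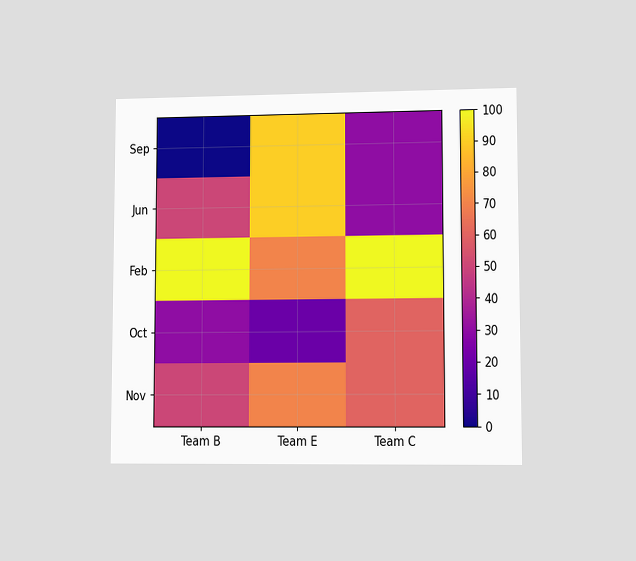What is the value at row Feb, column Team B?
The chart is viewed at a slight angle. Matching cell (Feb, Team B) against the colorbar gives 100.

100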